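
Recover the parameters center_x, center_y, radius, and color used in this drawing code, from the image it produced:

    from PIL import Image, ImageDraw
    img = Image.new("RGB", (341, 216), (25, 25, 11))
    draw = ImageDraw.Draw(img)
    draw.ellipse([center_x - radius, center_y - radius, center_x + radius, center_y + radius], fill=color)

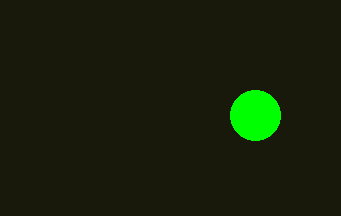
center_x = 255; center_y = 115; radius = 25; color = 'lime'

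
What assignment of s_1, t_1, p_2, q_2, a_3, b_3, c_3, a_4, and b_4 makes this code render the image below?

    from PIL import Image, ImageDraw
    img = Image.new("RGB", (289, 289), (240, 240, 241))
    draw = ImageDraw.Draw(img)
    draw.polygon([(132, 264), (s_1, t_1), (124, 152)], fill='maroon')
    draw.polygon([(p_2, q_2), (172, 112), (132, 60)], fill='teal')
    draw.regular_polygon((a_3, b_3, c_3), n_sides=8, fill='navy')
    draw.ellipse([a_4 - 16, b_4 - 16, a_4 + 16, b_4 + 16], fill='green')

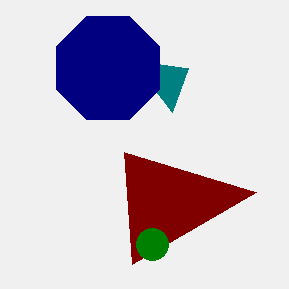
s_1 = 256
t_1 = 192
p_2 = 188
q_2 = 68
a_3 = 108
b_3 = 68
c_3 = 56
a_4 = 152
b_4 = 244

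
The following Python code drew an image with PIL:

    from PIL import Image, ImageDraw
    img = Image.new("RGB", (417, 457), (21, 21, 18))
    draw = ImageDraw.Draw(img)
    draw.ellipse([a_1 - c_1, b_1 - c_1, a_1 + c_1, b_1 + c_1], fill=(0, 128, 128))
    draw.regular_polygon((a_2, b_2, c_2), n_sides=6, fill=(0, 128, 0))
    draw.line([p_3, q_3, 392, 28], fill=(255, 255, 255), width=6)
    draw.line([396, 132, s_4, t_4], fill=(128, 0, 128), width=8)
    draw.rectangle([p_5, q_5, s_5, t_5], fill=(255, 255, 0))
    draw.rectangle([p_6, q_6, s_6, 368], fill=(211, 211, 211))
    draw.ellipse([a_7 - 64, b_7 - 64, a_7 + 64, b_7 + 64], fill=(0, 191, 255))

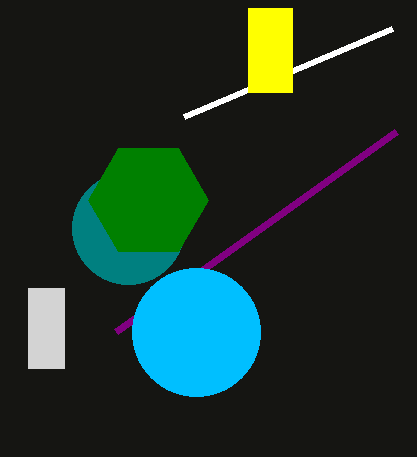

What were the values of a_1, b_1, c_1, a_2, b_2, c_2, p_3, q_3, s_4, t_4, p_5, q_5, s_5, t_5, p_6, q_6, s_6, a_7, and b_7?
a_1 = 128, b_1 = 228, c_1 = 56, a_2 = 148, b_2 = 200, c_2 = 60, p_3 = 184, q_3 = 116, s_4 = 116, t_4 = 332, p_5 = 248, q_5 = 8, s_5 = 292, t_5 = 92, p_6 = 28, q_6 = 288, s_6 = 64, a_7 = 196, b_7 = 332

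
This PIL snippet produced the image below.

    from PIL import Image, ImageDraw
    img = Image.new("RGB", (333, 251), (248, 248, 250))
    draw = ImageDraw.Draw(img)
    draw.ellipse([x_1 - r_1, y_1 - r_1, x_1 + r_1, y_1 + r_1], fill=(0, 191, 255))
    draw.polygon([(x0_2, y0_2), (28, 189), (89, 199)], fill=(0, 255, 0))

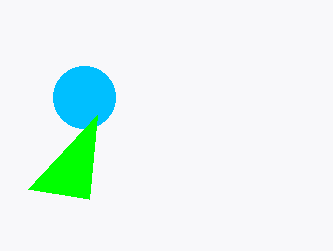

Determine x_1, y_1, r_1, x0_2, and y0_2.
x_1 = 84, y_1 = 97, r_1 = 31, x0_2 = 97, y0_2 = 115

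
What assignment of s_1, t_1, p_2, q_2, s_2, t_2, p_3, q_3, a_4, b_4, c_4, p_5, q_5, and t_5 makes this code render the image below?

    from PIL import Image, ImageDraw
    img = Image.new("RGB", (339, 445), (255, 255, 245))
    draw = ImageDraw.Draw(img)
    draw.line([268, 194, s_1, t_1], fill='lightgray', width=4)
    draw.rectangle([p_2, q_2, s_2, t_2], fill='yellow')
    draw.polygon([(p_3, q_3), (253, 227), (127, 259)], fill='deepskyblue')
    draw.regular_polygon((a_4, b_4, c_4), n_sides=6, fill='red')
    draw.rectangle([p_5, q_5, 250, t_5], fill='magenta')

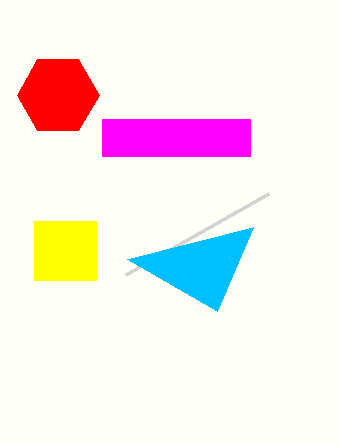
s_1 = 125
t_1 = 275
p_2 = 34
q_2 = 221
s_2 = 96
t_2 = 280
p_3 = 217
q_3 = 311
a_4 = 58
b_4 = 95
c_4 = 41
p_5 = 102
q_5 = 119
t_5 = 156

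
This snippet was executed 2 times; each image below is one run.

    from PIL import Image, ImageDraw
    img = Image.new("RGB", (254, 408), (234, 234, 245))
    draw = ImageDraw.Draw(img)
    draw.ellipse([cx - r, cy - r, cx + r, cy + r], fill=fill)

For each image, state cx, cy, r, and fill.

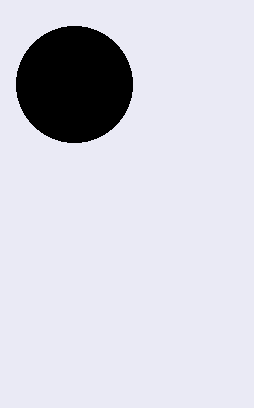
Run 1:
cx = 74, cy = 84, r = 58, fill = 'black'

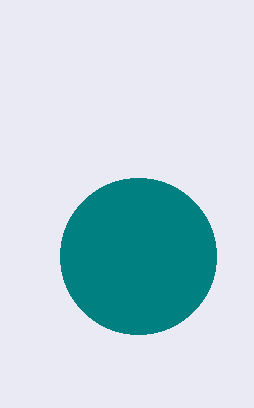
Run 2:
cx = 138
cy = 256
r = 78
fill = 'teal'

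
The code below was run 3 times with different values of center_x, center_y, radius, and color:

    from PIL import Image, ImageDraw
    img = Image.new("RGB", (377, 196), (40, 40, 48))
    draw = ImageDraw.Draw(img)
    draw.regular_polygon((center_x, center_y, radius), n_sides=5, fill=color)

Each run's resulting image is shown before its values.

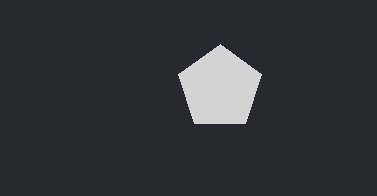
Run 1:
center_x = 220; center_y = 88; radius = 44; color = 'lightgray'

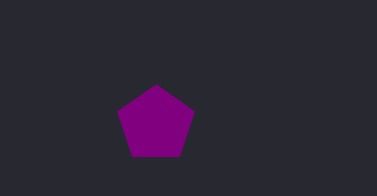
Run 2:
center_x = 156
center_y = 124
radius = 40
color = 'purple'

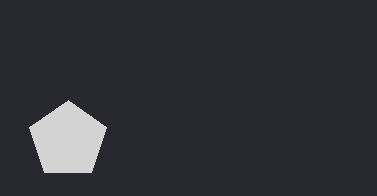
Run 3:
center_x = 68
center_y = 140
radius = 40
color = 'lightgray'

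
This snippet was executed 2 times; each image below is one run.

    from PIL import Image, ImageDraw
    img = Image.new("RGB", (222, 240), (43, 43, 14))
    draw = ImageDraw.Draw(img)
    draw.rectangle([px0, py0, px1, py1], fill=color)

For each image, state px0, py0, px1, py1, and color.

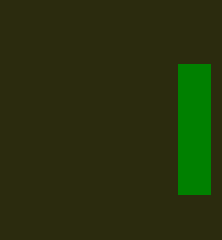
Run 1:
px0 = 178
py0 = 64
px1 = 210
py1 = 194
color = 'green'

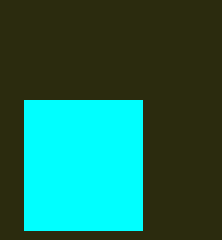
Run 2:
px0 = 24, py0 = 100, px1 = 142, py1 = 230, color = 'cyan'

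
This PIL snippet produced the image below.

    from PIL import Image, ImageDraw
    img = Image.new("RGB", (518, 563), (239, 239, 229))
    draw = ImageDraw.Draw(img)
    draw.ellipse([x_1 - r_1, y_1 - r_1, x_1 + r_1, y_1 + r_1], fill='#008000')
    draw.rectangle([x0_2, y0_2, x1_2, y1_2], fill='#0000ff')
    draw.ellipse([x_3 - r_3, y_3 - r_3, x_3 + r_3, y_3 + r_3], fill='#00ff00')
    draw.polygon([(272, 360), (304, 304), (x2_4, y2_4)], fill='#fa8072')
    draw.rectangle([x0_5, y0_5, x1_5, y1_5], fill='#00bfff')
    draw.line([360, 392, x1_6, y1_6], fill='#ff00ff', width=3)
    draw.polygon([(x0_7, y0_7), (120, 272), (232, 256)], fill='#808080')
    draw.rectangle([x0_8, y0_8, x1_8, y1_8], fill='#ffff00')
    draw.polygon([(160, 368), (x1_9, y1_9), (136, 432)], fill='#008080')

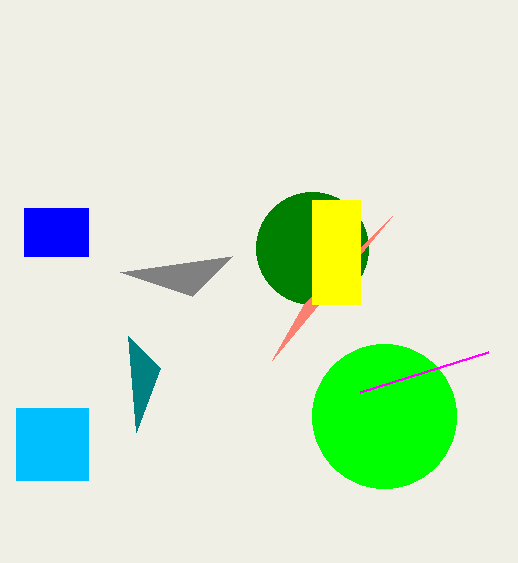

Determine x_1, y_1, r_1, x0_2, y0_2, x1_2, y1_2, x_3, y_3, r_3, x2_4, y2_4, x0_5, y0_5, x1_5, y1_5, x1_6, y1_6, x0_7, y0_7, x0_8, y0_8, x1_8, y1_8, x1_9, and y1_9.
x_1 = 312, y_1 = 248, r_1 = 56, x0_2 = 24, y0_2 = 208, x1_2 = 88, y1_2 = 256, x_3 = 384, y_3 = 416, r_3 = 72, x2_4 = 392, y2_4 = 216, x0_5 = 16, y0_5 = 408, x1_5 = 88, y1_5 = 480, x1_6 = 488, y1_6 = 352, x0_7 = 192, y0_7 = 296, x0_8 = 312, y0_8 = 200, x1_8 = 360, y1_8 = 304, x1_9 = 128, y1_9 = 336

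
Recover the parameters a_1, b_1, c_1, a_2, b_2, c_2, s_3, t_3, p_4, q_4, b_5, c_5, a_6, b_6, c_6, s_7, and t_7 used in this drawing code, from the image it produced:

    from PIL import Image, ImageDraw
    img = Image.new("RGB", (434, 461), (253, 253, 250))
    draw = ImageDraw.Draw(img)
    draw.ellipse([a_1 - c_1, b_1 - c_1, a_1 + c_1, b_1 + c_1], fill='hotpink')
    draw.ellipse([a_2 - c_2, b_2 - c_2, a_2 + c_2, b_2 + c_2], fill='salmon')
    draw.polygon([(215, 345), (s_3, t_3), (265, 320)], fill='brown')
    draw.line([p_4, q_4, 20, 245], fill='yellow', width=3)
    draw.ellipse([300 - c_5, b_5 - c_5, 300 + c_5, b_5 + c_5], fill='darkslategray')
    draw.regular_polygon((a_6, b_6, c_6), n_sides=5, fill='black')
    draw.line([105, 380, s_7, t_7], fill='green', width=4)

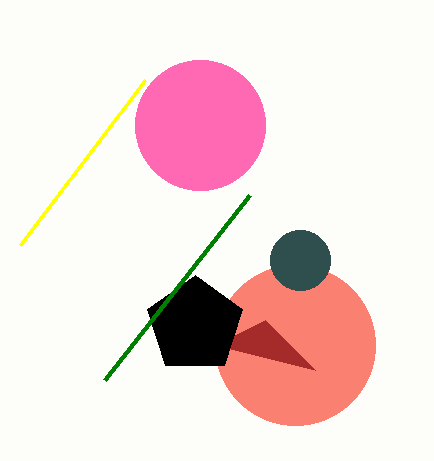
a_1 = 200
b_1 = 125
c_1 = 65
a_2 = 295
b_2 = 345
c_2 = 80
s_3 = 315
t_3 = 370
p_4 = 145
q_4 = 80
b_5 = 260
c_5 = 30
a_6 = 195
b_6 = 325
c_6 = 50
s_7 = 250
t_7 = 195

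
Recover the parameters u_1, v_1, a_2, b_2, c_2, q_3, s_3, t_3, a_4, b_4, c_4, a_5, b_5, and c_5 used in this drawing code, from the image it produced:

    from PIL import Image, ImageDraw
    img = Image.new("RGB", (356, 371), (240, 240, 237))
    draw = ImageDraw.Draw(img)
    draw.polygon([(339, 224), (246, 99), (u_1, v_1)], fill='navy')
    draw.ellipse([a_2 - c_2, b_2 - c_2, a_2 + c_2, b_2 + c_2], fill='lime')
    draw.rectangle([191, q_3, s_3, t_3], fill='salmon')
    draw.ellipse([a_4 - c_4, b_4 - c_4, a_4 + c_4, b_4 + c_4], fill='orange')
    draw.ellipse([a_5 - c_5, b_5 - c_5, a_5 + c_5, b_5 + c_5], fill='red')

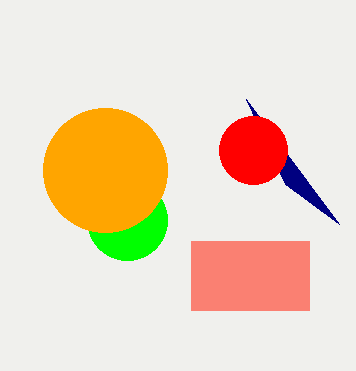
u_1 = 285, v_1 = 184, a_2 = 127, b_2 = 220, c_2 = 40, q_3 = 241, s_3 = 309, t_3 = 310, a_4 = 105, b_4 = 170, c_4 = 62, a_5 = 253, b_5 = 150, c_5 = 34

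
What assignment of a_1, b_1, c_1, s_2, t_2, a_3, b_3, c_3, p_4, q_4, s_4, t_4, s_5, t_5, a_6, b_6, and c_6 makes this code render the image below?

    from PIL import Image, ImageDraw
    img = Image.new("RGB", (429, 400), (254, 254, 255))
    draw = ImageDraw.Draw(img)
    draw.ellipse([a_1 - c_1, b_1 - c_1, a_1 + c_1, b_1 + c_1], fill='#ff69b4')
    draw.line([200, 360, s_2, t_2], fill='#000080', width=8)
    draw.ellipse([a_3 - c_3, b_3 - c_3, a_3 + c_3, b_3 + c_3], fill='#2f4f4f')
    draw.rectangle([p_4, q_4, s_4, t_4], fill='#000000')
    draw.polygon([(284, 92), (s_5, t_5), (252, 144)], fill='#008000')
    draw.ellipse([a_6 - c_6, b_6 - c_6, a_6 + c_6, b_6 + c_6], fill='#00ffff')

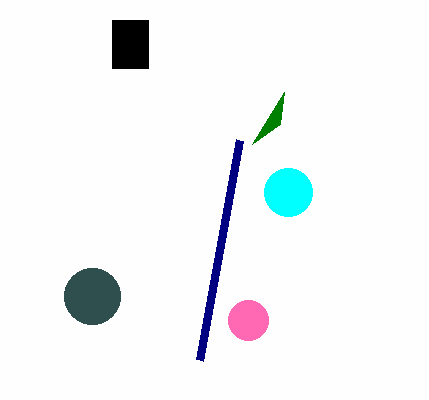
a_1 = 248
b_1 = 320
c_1 = 20
s_2 = 240
t_2 = 140
a_3 = 92
b_3 = 296
c_3 = 28
p_4 = 112
q_4 = 20
s_4 = 148
t_4 = 68
s_5 = 280
t_5 = 124
a_6 = 288
b_6 = 192
c_6 = 24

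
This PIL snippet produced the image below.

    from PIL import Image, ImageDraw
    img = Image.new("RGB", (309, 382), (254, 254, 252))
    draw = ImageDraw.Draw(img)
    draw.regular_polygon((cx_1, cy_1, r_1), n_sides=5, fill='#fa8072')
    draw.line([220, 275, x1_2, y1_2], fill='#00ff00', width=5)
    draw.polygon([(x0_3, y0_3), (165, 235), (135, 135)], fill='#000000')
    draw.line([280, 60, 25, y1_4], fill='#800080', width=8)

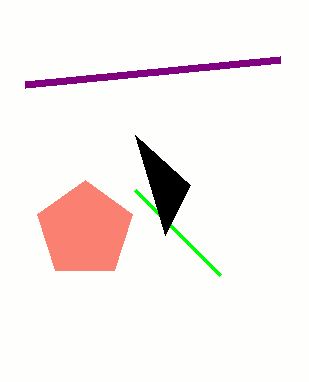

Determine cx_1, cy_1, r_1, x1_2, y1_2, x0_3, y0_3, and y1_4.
cx_1 = 85; cy_1 = 230; r_1 = 50; x1_2 = 135; y1_2 = 190; x0_3 = 190; y0_3 = 185; y1_4 = 85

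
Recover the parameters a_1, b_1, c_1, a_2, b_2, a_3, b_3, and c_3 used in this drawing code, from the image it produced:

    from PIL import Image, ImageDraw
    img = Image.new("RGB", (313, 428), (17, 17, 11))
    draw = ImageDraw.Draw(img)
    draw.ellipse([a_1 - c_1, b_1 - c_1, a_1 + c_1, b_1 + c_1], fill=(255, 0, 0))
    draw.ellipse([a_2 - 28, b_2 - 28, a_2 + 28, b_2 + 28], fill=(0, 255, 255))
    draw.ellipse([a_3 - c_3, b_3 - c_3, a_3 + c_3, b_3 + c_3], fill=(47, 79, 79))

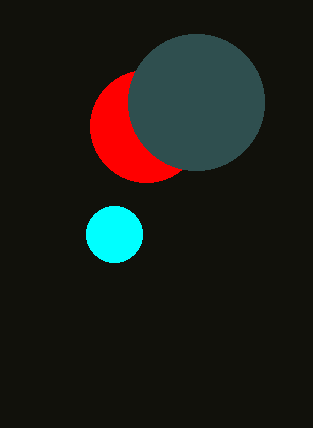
a_1 = 146, b_1 = 126, c_1 = 56, a_2 = 114, b_2 = 234, a_3 = 196, b_3 = 102, c_3 = 68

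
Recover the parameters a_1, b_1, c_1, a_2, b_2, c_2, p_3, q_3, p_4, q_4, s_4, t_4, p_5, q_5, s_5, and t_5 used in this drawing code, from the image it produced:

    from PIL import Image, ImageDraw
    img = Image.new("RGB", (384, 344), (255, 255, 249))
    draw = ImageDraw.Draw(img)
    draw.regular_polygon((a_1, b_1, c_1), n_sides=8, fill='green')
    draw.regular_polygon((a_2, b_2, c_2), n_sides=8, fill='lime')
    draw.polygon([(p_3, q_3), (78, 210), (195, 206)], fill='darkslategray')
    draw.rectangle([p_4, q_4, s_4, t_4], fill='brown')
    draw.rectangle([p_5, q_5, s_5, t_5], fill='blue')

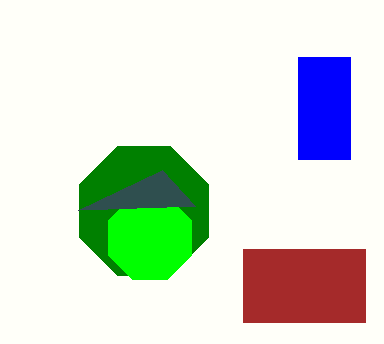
a_1 = 144
b_1 = 211
c_1 = 70
a_2 = 150
b_2 = 238
c_2 = 45
p_3 = 162
q_3 = 170
p_4 = 243
q_4 = 249
s_4 = 365
t_4 = 322
p_5 = 298
q_5 = 57
s_5 = 350
t_5 = 159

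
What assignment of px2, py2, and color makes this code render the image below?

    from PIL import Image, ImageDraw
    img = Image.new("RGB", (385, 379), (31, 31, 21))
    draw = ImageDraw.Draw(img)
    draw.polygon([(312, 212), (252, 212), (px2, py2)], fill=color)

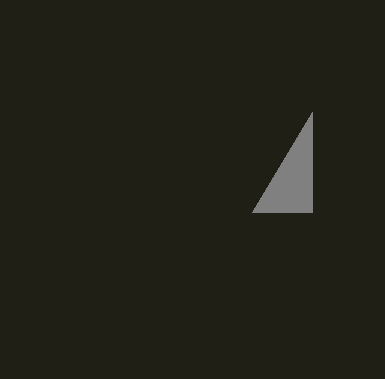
px2 = 312, py2 = 112, color = 'gray'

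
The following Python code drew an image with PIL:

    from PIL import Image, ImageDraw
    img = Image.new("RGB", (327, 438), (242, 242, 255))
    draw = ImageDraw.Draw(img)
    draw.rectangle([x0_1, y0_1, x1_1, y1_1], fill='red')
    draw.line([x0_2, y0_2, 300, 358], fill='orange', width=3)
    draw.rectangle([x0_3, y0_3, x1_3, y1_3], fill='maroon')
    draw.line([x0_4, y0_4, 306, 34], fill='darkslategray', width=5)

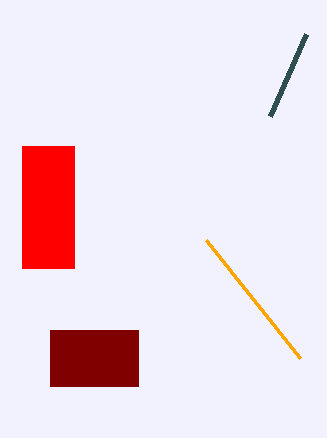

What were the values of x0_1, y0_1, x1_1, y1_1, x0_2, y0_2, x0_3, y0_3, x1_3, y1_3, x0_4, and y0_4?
x0_1 = 22, y0_1 = 146, x1_1 = 74, y1_1 = 268, x0_2 = 206, y0_2 = 240, x0_3 = 50, y0_3 = 330, x1_3 = 138, y1_3 = 386, x0_4 = 270, y0_4 = 116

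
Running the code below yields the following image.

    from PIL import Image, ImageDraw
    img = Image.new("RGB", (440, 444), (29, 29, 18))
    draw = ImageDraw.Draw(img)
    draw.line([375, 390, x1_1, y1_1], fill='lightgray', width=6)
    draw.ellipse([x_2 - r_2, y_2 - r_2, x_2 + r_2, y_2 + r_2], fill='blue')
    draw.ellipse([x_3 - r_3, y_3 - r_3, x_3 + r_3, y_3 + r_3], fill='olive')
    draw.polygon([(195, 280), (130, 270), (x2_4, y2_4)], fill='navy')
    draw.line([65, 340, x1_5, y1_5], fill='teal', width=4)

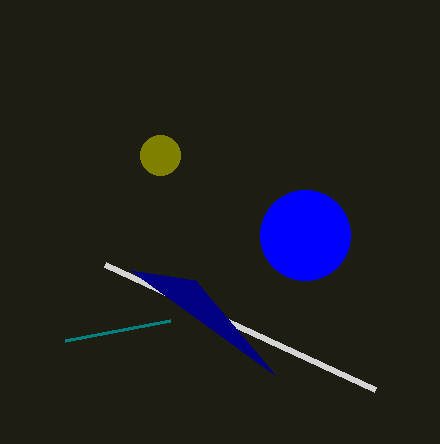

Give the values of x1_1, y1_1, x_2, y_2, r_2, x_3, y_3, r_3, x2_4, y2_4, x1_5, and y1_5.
x1_1 = 105; y1_1 = 265; x_2 = 305; y_2 = 235; r_2 = 45; x_3 = 160; y_3 = 155; r_3 = 20; x2_4 = 275; y2_4 = 375; x1_5 = 170; y1_5 = 320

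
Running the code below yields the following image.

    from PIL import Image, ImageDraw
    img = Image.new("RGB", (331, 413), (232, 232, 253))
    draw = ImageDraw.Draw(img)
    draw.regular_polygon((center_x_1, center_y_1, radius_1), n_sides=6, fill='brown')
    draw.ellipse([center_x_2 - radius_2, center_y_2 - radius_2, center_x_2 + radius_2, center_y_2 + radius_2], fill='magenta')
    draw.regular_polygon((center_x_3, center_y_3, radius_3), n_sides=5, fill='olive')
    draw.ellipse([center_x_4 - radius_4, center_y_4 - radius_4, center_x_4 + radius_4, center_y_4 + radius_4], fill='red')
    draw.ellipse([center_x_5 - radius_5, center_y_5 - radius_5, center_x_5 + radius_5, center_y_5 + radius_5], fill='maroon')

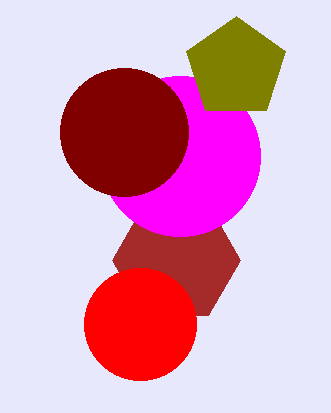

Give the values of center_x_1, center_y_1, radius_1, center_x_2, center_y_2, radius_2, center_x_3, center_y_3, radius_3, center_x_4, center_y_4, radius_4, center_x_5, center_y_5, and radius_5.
center_x_1 = 176; center_y_1 = 260; radius_1 = 64; center_x_2 = 180; center_y_2 = 156; radius_2 = 80; center_x_3 = 236; center_y_3 = 68; radius_3 = 52; center_x_4 = 140; center_y_4 = 324; radius_4 = 56; center_x_5 = 124; center_y_5 = 132; radius_5 = 64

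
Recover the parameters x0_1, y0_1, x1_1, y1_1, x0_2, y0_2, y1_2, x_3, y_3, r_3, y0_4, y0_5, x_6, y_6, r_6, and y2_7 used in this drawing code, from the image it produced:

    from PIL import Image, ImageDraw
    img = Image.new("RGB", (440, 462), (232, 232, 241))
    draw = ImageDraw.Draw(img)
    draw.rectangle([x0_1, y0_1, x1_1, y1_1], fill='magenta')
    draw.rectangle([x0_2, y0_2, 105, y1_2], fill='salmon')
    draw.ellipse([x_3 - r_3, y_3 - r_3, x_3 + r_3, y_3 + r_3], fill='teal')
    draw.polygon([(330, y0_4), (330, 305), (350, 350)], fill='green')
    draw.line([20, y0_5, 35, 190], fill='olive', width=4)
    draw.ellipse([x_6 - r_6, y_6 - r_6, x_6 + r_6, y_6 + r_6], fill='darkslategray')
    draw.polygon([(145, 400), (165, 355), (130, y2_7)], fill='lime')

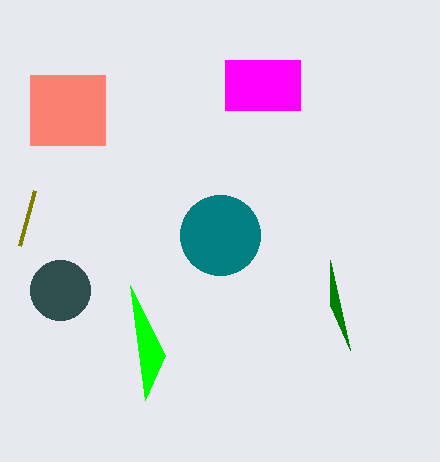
x0_1 = 225
y0_1 = 60
x1_1 = 300
y1_1 = 110
x0_2 = 30
y0_2 = 75
y1_2 = 145
x_3 = 220
y_3 = 235
r_3 = 40
y0_4 = 260
y0_5 = 245
x_6 = 60
y_6 = 290
r_6 = 30
y2_7 = 285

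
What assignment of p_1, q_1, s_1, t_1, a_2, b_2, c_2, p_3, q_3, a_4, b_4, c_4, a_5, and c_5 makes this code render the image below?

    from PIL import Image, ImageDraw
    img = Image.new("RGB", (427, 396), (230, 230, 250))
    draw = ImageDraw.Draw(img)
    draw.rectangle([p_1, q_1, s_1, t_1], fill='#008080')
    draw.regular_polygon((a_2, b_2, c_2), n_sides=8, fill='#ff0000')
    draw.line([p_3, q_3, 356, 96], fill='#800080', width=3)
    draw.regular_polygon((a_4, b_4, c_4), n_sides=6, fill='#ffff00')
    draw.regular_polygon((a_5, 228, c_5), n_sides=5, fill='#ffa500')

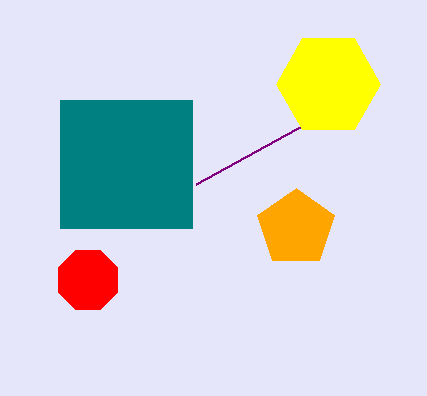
p_1 = 60, q_1 = 100, s_1 = 192, t_1 = 228, a_2 = 88, b_2 = 280, c_2 = 32, p_3 = 196, q_3 = 184, a_4 = 328, b_4 = 84, c_4 = 52, a_5 = 296, c_5 = 40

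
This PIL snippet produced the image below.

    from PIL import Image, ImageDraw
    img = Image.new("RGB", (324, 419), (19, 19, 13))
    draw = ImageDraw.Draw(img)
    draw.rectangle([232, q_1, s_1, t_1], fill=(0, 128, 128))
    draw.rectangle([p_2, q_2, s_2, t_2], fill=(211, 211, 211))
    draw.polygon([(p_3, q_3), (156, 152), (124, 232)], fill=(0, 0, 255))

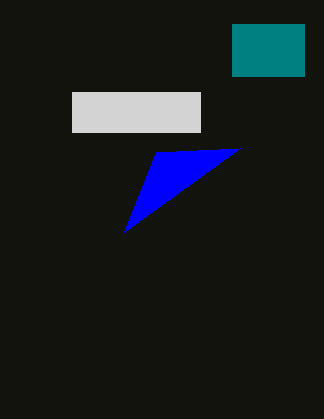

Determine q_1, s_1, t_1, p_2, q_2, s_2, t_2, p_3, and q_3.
q_1 = 24, s_1 = 304, t_1 = 76, p_2 = 72, q_2 = 92, s_2 = 200, t_2 = 132, p_3 = 240, q_3 = 148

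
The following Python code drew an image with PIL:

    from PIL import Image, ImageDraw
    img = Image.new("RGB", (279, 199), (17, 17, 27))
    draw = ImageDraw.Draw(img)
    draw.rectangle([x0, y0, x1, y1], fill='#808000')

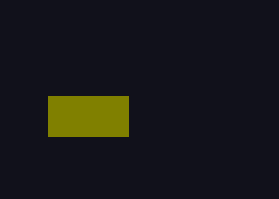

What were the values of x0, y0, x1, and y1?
x0 = 48
y0 = 96
x1 = 128
y1 = 136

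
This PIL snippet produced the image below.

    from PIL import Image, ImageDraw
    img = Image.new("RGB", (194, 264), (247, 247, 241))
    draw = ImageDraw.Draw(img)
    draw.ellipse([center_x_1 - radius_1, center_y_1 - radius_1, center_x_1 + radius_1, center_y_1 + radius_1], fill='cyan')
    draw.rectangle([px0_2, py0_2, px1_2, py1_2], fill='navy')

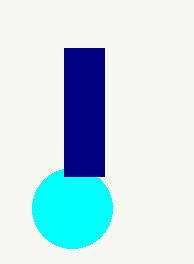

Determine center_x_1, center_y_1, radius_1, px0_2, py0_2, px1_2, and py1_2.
center_x_1 = 72; center_y_1 = 208; radius_1 = 40; px0_2 = 64; py0_2 = 48; px1_2 = 104; py1_2 = 176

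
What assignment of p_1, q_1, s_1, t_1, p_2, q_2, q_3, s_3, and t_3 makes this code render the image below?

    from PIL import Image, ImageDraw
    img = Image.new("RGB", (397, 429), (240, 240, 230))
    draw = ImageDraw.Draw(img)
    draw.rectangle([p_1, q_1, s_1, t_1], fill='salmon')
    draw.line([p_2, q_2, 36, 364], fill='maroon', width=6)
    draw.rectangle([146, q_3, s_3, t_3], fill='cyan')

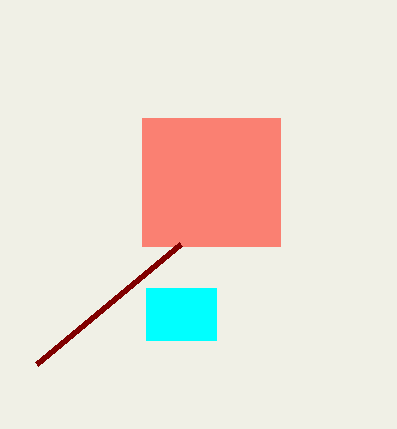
p_1 = 142; q_1 = 118; s_1 = 280; t_1 = 246; p_2 = 180; q_2 = 244; q_3 = 288; s_3 = 216; t_3 = 340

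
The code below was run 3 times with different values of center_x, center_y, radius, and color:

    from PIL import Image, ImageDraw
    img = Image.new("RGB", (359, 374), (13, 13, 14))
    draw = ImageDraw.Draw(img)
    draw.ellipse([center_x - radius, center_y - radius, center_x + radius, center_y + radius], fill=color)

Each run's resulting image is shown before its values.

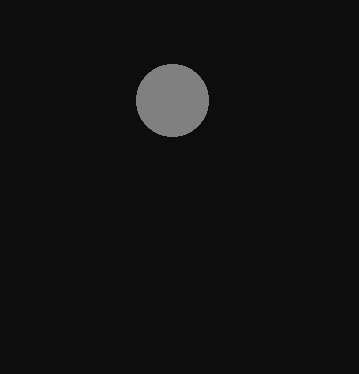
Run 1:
center_x = 172
center_y = 100
radius = 36
color = 'gray'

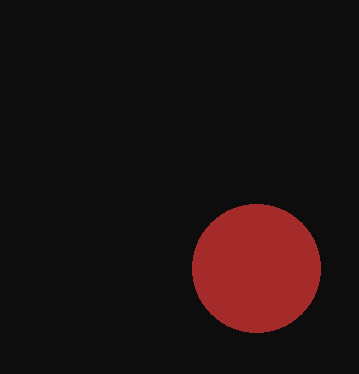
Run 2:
center_x = 256
center_y = 268
radius = 64
color = 'brown'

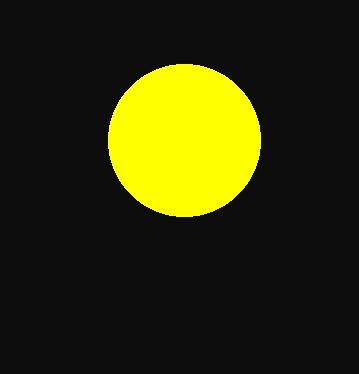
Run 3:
center_x = 184; center_y = 140; radius = 76; color = 'yellow'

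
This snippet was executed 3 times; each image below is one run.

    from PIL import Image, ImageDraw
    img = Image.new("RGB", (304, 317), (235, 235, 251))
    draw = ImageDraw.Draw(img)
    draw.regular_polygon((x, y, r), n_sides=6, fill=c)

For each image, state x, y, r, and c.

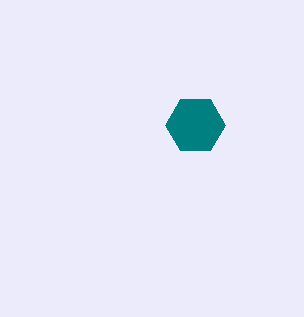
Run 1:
x = 195; y = 125; r = 30; c = 'teal'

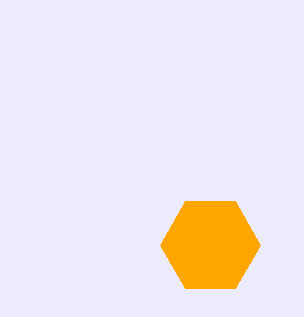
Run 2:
x = 210
y = 245
r = 50
c = 'orange'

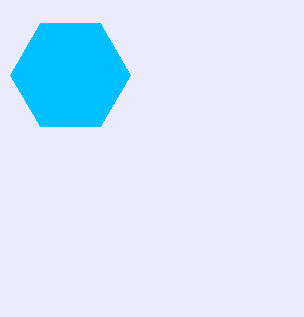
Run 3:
x = 70; y = 75; r = 60; c = 'deepskyblue'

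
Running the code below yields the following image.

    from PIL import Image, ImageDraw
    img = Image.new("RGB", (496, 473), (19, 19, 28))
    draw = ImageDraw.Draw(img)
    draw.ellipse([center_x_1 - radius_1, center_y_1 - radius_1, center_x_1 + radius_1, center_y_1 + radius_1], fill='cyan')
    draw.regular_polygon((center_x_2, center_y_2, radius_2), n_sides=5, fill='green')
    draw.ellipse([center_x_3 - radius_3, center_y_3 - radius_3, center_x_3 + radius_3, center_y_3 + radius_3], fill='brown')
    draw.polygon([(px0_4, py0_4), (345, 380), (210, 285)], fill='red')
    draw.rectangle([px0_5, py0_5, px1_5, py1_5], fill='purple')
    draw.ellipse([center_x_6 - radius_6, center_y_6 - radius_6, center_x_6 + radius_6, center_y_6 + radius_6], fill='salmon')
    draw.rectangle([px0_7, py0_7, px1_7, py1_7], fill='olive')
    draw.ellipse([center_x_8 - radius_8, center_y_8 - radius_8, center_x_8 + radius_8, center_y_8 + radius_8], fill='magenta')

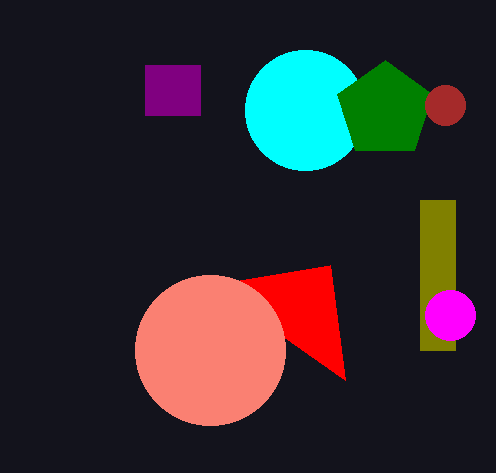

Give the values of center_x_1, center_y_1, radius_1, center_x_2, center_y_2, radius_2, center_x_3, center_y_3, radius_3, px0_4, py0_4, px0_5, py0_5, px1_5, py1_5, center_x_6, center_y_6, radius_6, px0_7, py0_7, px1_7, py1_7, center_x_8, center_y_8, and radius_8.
center_x_1 = 305
center_y_1 = 110
radius_1 = 60
center_x_2 = 385
center_y_2 = 110
radius_2 = 50
center_x_3 = 445
center_y_3 = 105
radius_3 = 20
px0_4 = 330
py0_4 = 265
px0_5 = 145
py0_5 = 65
px1_5 = 200
py1_5 = 115
center_x_6 = 210
center_y_6 = 350
radius_6 = 75
px0_7 = 420
py0_7 = 200
px1_7 = 455
py1_7 = 350
center_x_8 = 450
center_y_8 = 315
radius_8 = 25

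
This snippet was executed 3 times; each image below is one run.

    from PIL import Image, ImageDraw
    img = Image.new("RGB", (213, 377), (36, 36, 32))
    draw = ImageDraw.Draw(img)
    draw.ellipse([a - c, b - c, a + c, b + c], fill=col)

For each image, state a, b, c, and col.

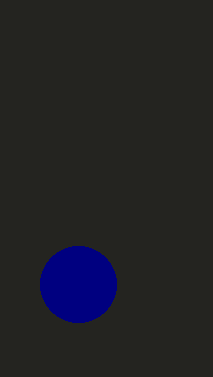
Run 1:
a = 78, b = 284, c = 38, col = 'navy'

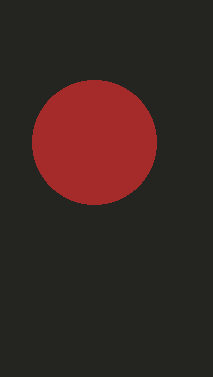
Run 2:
a = 94; b = 142; c = 62; col = 'brown'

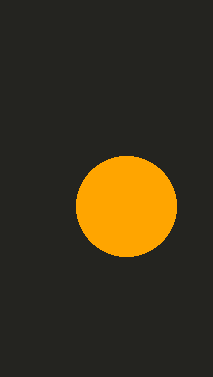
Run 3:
a = 126
b = 206
c = 50
col = 'orange'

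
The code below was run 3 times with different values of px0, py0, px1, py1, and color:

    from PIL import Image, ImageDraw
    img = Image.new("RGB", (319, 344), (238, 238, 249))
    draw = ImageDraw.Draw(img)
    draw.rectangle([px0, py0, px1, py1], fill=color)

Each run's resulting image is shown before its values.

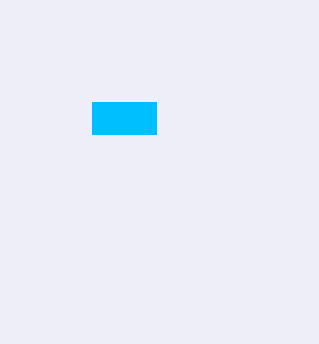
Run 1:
px0 = 92
py0 = 102
px1 = 156
py1 = 134
color = 'deepskyblue'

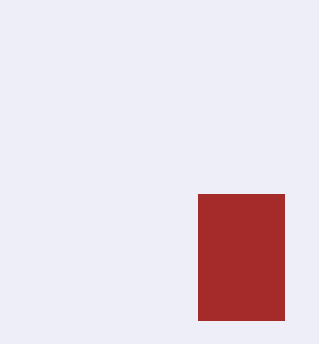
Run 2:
px0 = 198
py0 = 194
px1 = 284
py1 = 320
color = 'brown'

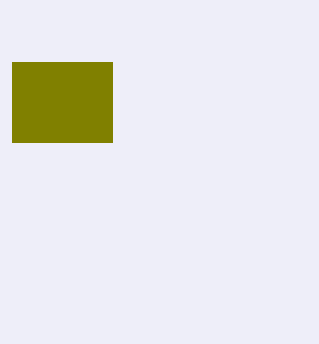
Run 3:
px0 = 12; py0 = 62; px1 = 112; py1 = 142; color = 'olive'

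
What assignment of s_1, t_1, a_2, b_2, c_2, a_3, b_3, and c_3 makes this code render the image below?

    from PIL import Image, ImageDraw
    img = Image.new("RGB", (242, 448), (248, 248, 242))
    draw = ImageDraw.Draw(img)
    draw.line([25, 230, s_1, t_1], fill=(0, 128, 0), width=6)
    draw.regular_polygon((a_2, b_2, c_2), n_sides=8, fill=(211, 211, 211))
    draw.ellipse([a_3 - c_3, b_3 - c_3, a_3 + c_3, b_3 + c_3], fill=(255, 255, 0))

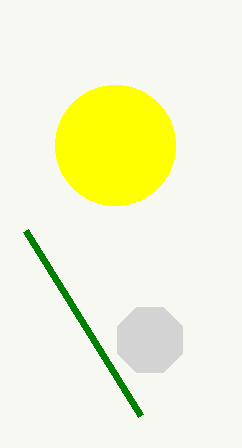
s_1 = 140; t_1 = 415; a_2 = 150; b_2 = 340; c_2 = 35; a_3 = 115; b_3 = 145; c_3 = 60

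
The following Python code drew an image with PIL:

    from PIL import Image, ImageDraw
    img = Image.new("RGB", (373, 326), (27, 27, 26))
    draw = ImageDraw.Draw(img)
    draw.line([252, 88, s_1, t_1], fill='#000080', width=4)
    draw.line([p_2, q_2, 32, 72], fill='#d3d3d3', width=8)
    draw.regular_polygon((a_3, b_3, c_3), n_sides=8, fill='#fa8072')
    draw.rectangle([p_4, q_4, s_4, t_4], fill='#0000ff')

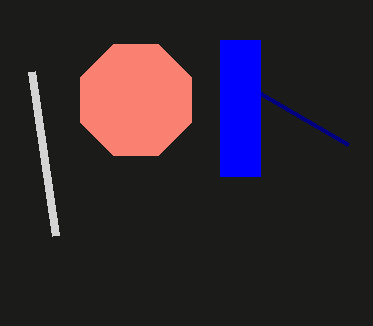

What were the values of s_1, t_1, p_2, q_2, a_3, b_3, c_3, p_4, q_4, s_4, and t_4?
s_1 = 348; t_1 = 144; p_2 = 56; q_2 = 236; a_3 = 136; b_3 = 100; c_3 = 60; p_4 = 220; q_4 = 40; s_4 = 260; t_4 = 176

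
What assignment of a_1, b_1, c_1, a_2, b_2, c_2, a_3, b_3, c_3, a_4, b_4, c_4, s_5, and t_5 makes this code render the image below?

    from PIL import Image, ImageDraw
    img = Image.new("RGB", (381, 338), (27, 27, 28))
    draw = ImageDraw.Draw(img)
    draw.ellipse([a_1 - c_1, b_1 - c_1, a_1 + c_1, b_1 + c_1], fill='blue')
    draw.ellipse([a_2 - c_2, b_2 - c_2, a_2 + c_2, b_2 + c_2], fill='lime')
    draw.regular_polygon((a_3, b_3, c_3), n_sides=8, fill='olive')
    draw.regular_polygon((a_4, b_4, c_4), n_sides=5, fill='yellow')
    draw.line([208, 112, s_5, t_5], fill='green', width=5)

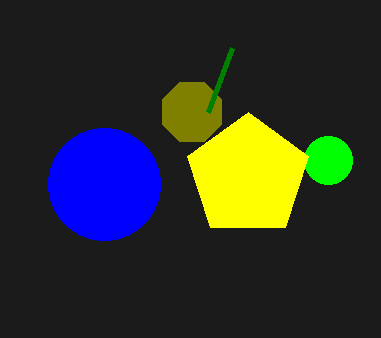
a_1 = 104; b_1 = 184; c_1 = 56; a_2 = 328; b_2 = 160; c_2 = 24; a_3 = 192; b_3 = 112; c_3 = 32; a_4 = 248; b_4 = 176; c_4 = 64; s_5 = 232; t_5 = 48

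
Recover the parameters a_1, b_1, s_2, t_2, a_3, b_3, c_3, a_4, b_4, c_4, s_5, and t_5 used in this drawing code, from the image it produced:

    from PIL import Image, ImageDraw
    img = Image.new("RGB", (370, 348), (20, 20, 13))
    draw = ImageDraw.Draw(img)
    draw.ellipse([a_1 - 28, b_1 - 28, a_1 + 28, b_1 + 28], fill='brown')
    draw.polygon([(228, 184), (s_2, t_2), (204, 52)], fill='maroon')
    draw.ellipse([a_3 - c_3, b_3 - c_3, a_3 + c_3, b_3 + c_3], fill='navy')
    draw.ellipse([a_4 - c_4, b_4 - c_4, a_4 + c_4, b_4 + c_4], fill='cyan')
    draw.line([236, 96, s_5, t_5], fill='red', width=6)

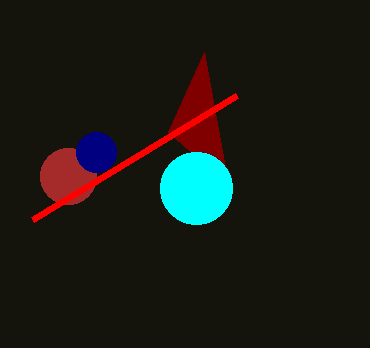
a_1 = 68, b_1 = 176, s_2 = 168, t_2 = 132, a_3 = 96, b_3 = 152, c_3 = 20, a_4 = 196, b_4 = 188, c_4 = 36, s_5 = 32, t_5 = 220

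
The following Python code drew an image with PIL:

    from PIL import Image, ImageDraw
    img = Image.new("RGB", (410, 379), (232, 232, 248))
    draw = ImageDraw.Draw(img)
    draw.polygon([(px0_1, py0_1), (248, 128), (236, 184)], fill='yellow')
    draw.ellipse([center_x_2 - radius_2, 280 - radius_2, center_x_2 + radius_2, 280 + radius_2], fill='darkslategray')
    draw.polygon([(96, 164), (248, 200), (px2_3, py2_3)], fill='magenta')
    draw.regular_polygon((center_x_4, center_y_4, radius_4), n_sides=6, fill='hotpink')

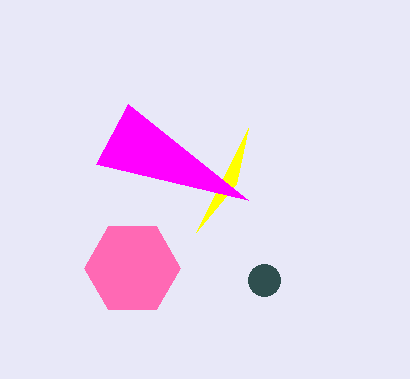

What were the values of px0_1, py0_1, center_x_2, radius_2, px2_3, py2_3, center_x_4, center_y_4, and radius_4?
px0_1 = 196
py0_1 = 232
center_x_2 = 264
radius_2 = 16
px2_3 = 128
py2_3 = 104
center_x_4 = 132
center_y_4 = 268
radius_4 = 48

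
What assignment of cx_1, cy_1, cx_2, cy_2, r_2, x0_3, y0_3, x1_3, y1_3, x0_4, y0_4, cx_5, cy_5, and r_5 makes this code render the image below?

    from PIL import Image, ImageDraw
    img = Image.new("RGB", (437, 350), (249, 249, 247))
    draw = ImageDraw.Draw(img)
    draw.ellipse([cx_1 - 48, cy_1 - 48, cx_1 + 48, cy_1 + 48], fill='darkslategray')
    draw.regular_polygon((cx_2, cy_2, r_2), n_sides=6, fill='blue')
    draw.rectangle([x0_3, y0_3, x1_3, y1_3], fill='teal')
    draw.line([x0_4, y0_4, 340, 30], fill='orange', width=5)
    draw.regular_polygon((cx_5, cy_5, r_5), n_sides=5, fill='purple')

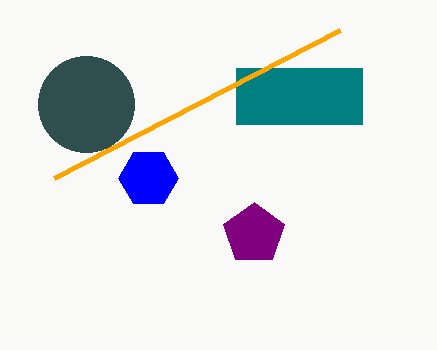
cx_1 = 86; cy_1 = 104; cx_2 = 148; cy_2 = 178; r_2 = 30; x0_3 = 236; y0_3 = 68; x1_3 = 362; y1_3 = 124; x0_4 = 54; y0_4 = 178; cx_5 = 254; cy_5 = 234; r_5 = 32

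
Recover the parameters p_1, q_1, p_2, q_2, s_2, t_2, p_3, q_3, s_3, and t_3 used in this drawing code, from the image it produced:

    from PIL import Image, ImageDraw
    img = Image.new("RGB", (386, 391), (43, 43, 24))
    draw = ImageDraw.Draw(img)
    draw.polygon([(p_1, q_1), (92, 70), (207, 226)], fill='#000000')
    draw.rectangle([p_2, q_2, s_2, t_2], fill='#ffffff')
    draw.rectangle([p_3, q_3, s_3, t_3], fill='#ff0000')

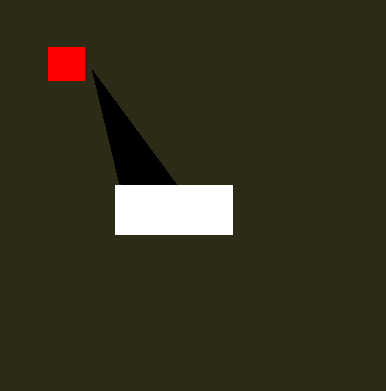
p_1 = 119
q_1 = 183
p_2 = 115
q_2 = 185
s_2 = 232
t_2 = 234
p_3 = 48
q_3 = 47
s_3 = 84
t_3 = 80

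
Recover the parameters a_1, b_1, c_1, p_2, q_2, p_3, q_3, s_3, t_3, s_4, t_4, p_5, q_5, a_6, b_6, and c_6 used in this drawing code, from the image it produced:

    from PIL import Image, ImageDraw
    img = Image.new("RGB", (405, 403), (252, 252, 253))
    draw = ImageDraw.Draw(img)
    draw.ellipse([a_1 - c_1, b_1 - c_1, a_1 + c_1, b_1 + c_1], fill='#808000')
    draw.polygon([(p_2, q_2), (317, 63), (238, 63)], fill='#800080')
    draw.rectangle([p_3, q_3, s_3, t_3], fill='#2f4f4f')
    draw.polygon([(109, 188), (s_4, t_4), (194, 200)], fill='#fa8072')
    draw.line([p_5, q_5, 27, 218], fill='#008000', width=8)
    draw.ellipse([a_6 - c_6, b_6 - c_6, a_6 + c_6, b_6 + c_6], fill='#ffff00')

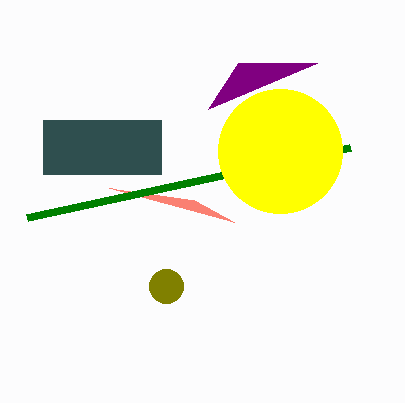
a_1 = 166, b_1 = 286, c_1 = 17, p_2 = 208, q_2 = 109, p_3 = 43, q_3 = 120, s_3 = 161, t_3 = 174, s_4 = 234, t_4 = 222, p_5 = 350, q_5 = 148, a_6 = 280, b_6 = 151, c_6 = 62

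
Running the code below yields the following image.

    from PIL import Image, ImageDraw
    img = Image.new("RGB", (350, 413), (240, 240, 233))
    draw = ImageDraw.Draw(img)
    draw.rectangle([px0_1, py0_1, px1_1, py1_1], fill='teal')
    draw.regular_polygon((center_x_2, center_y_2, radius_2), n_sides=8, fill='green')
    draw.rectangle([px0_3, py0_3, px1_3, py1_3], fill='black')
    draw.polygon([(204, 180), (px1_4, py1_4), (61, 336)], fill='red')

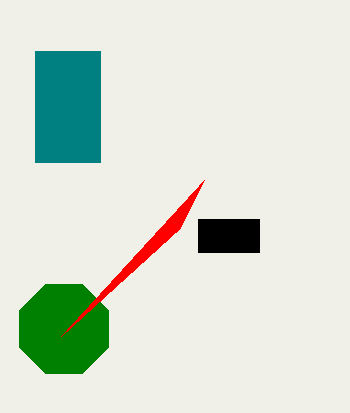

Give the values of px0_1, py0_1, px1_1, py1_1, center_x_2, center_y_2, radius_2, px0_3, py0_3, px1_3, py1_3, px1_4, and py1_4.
px0_1 = 35
py0_1 = 51
px1_1 = 100
py1_1 = 162
center_x_2 = 64
center_y_2 = 329
radius_2 = 48
px0_3 = 198
py0_3 = 219
px1_3 = 259
py1_3 = 252
px1_4 = 180
py1_4 = 228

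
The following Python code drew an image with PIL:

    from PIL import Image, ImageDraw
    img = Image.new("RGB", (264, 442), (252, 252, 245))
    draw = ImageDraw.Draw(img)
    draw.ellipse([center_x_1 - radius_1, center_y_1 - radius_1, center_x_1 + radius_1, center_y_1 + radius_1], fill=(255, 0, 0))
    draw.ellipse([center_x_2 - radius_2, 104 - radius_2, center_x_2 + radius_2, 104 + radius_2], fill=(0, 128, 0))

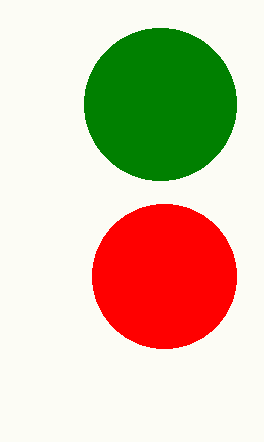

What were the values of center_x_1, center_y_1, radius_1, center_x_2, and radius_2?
center_x_1 = 164
center_y_1 = 276
radius_1 = 72
center_x_2 = 160
radius_2 = 76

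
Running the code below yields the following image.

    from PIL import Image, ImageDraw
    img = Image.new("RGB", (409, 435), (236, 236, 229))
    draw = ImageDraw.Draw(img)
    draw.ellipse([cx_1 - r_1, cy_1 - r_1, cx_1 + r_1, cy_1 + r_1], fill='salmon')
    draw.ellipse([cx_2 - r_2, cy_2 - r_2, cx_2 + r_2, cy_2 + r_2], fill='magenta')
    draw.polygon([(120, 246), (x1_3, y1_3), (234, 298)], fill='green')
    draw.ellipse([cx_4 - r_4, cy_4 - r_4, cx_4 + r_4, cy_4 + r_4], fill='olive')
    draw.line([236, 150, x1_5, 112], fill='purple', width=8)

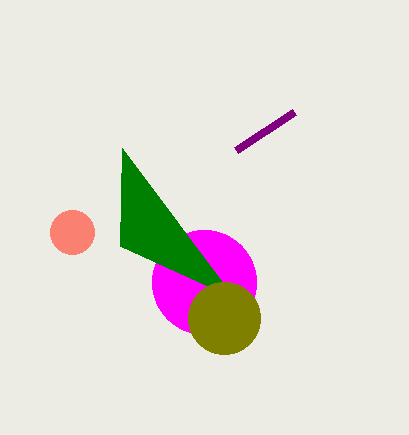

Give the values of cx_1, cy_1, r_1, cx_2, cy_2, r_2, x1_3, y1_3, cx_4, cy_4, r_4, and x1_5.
cx_1 = 72; cy_1 = 232; r_1 = 22; cx_2 = 204; cy_2 = 282; r_2 = 52; x1_3 = 122; y1_3 = 148; cx_4 = 224; cy_4 = 318; r_4 = 36; x1_5 = 294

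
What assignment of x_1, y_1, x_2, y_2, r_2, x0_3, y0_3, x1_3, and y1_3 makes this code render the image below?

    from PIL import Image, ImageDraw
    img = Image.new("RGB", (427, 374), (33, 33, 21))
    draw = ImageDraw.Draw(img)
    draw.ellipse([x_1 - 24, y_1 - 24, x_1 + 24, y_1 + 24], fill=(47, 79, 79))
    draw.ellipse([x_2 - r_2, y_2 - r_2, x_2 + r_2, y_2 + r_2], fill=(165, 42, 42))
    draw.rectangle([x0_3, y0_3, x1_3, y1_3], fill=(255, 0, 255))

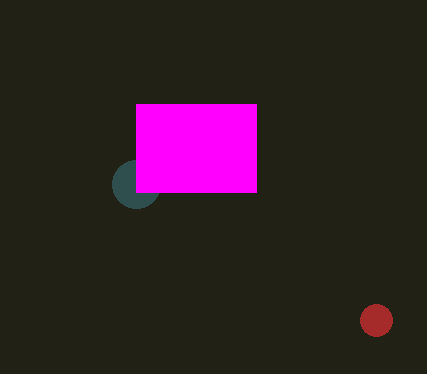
x_1 = 136, y_1 = 184, x_2 = 376, y_2 = 320, r_2 = 16, x0_3 = 136, y0_3 = 104, x1_3 = 256, y1_3 = 192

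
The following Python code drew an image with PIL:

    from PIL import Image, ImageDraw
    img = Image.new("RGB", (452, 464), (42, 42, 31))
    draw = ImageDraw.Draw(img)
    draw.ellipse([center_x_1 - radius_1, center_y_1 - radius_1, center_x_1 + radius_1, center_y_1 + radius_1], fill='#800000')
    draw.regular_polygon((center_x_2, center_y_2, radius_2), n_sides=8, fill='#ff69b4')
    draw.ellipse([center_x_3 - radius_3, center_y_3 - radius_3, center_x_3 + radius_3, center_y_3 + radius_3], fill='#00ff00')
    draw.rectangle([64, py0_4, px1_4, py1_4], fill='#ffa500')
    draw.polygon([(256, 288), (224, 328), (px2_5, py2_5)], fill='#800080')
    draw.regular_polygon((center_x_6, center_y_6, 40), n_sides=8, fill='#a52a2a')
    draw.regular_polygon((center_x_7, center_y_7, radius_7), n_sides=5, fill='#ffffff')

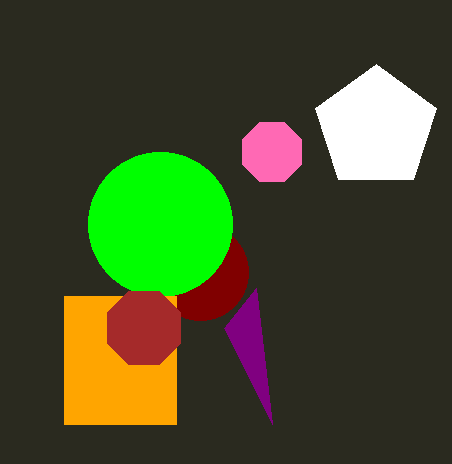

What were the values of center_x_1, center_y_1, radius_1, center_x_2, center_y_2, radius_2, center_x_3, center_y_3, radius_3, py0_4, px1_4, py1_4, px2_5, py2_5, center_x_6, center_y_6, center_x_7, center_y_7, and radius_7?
center_x_1 = 200, center_y_1 = 272, radius_1 = 48, center_x_2 = 272, center_y_2 = 152, radius_2 = 32, center_x_3 = 160, center_y_3 = 224, radius_3 = 72, py0_4 = 296, px1_4 = 176, py1_4 = 424, px2_5 = 272, py2_5 = 424, center_x_6 = 144, center_y_6 = 328, center_x_7 = 376, center_y_7 = 128, radius_7 = 64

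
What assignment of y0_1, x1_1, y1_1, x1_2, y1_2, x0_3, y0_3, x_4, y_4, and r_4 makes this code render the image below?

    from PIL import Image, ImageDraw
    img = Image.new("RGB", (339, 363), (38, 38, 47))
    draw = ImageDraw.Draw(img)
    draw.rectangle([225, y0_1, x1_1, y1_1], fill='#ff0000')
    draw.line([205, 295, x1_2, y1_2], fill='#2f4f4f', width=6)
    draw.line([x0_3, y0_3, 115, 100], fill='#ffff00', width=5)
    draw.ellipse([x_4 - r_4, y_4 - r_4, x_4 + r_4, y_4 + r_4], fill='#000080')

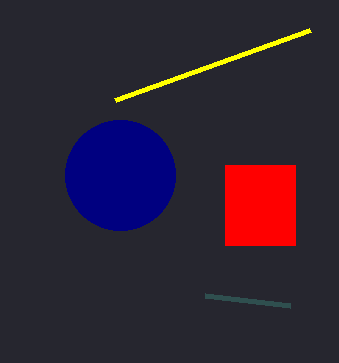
y0_1 = 165; x1_1 = 295; y1_1 = 245; x1_2 = 290; y1_2 = 305; x0_3 = 310; y0_3 = 30; x_4 = 120; y_4 = 175; r_4 = 55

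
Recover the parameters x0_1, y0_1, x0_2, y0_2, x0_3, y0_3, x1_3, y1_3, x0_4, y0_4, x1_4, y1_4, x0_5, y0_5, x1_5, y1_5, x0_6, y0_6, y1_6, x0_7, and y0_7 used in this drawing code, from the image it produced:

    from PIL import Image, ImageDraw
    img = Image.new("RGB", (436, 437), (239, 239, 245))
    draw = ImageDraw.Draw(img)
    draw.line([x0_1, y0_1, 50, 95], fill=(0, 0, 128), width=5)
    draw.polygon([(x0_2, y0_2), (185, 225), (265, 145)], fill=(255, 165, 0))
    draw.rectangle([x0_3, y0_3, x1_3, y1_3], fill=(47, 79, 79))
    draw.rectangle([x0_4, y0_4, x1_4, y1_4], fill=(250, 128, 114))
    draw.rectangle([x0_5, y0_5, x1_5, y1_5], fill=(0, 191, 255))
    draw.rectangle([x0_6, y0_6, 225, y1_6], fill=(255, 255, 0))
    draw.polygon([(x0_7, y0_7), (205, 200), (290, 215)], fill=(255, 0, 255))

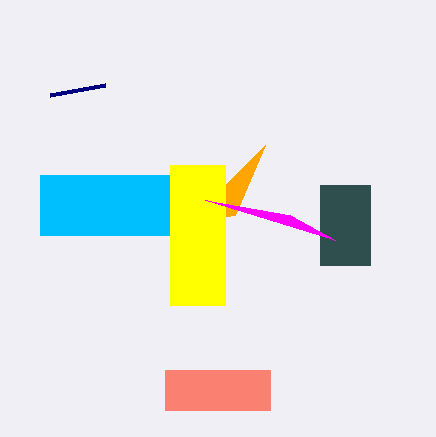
x0_1 = 105, y0_1 = 85, x0_2 = 235, y0_2 = 215, x0_3 = 320, y0_3 = 185, x1_3 = 370, y1_3 = 265, x0_4 = 165, y0_4 = 370, x1_4 = 270, y1_4 = 410, x0_5 = 40, y0_5 = 175, x1_5 = 170, y1_5 = 235, x0_6 = 170, y0_6 = 165, y1_6 = 305, x0_7 = 335, y0_7 = 240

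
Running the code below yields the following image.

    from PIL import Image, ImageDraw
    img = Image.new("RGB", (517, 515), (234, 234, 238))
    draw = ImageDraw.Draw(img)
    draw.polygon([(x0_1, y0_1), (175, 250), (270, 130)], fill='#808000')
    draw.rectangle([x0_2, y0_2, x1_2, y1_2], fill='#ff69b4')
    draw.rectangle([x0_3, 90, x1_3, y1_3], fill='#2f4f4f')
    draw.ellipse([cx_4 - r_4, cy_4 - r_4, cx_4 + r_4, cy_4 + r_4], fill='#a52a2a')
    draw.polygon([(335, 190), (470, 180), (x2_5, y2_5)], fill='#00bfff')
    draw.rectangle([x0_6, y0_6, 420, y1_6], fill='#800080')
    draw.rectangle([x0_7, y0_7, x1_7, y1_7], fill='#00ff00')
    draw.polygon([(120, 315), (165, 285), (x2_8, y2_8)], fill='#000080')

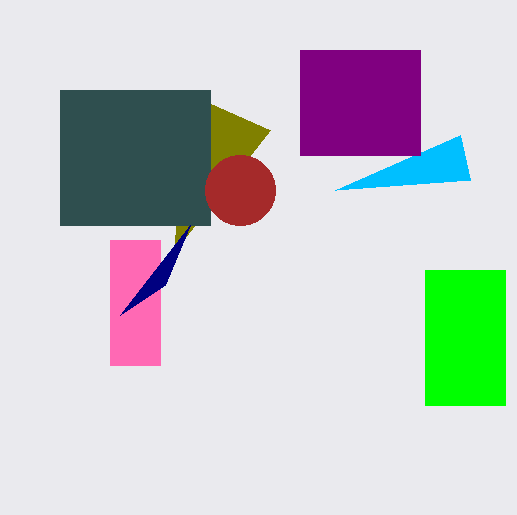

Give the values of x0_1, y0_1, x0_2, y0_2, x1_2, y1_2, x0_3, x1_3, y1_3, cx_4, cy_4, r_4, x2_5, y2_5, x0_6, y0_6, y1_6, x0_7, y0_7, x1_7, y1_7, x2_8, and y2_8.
x0_1 = 180, y0_1 = 90, x0_2 = 110, y0_2 = 240, x1_2 = 160, y1_2 = 365, x0_3 = 60, x1_3 = 210, y1_3 = 225, cx_4 = 240, cy_4 = 190, r_4 = 35, x2_5 = 460, y2_5 = 135, x0_6 = 300, y0_6 = 50, y1_6 = 155, x0_7 = 425, y0_7 = 270, x1_7 = 505, y1_7 = 405, x2_8 = 190, y2_8 = 225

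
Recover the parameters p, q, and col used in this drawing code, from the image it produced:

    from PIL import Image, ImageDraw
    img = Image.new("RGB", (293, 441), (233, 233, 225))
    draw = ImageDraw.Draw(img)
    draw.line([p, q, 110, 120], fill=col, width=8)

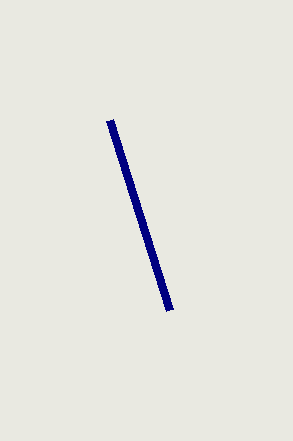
p = 170, q = 310, col = 'navy'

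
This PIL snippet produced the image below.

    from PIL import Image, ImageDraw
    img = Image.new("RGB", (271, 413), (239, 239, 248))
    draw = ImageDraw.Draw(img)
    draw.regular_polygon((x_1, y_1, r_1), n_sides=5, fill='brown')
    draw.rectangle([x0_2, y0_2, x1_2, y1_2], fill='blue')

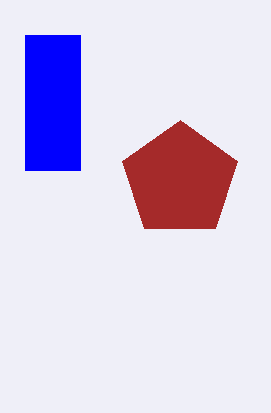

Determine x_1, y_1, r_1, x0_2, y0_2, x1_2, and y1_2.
x_1 = 180, y_1 = 180, r_1 = 60, x0_2 = 25, y0_2 = 35, x1_2 = 80, y1_2 = 170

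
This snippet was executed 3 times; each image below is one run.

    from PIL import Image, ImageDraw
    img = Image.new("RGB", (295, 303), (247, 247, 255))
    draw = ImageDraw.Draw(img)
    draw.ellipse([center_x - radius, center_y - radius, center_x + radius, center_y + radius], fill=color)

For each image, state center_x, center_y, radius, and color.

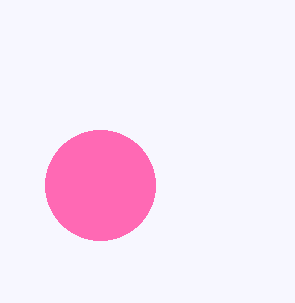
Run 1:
center_x = 100, center_y = 185, radius = 55, color = 'hotpink'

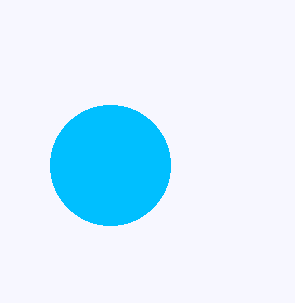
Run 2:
center_x = 110, center_y = 165, radius = 60, color = 'deepskyblue'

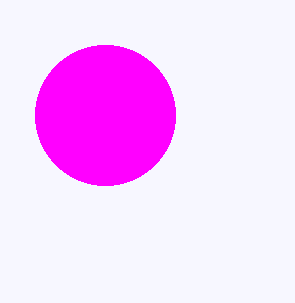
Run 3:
center_x = 105, center_y = 115, radius = 70, color = 'magenta'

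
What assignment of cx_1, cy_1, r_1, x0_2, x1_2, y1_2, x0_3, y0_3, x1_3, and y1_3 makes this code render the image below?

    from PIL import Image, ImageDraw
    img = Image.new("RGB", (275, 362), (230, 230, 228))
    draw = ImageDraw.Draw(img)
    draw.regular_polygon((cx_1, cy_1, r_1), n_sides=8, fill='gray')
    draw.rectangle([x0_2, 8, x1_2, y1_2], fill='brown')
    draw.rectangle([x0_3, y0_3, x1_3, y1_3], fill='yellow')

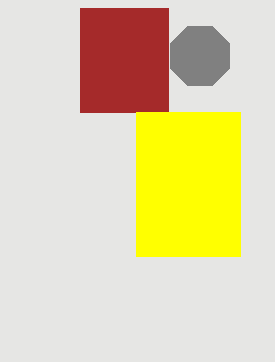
cx_1 = 200
cy_1 = 56
r_1 = 32
x0_2 = 80
x1_2 = 168
y1_2 = 112
x0_3 = 136
y0_3 = 112
x1_3 = 240
y1_3 = 256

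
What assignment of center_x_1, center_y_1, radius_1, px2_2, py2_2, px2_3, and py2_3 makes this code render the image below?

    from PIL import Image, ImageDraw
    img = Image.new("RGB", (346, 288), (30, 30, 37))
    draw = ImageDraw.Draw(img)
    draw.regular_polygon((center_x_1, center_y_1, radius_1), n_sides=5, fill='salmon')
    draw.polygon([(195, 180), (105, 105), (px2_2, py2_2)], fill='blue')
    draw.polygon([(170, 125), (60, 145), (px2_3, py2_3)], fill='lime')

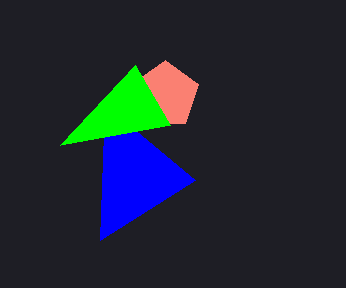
center_x_1 = 165
center_y_1 = 95
radius_1 = 35
px2_2 = 100
py2_2 = 240
px2_3 = 135
py2_3 = 65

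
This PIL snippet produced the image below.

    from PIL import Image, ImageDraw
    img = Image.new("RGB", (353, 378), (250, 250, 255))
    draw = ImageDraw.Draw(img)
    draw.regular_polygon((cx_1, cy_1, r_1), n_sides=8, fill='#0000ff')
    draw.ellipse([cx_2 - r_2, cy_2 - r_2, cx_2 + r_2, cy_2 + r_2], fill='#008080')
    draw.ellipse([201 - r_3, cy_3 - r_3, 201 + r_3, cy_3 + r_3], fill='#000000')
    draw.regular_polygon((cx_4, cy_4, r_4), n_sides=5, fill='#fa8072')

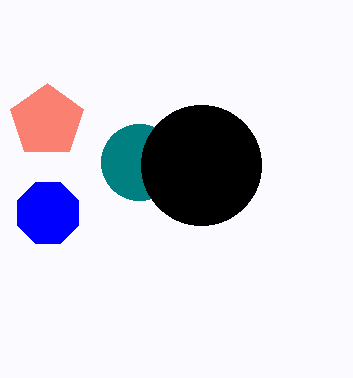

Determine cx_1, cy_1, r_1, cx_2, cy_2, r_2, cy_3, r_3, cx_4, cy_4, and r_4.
cx_1 = 48, cy_1 = 213, r_1 = 33, cx_2 = 139, cy_2 = 162, r_2 = 38, cy_3 = 165, r_3 = 60, cx_4 = 47, cy_4 = 121, r_4 = 38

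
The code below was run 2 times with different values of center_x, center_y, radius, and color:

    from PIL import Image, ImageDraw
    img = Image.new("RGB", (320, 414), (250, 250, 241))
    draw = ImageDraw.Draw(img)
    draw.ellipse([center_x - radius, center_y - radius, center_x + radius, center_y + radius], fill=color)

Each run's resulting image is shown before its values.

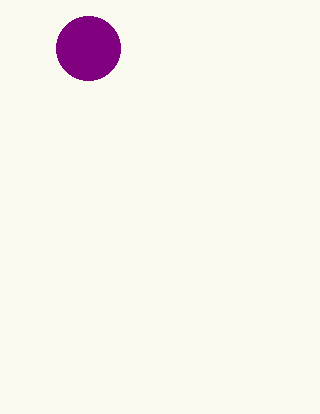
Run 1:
center_x = 88
center_y = 48
radius = 32
color = 'purple'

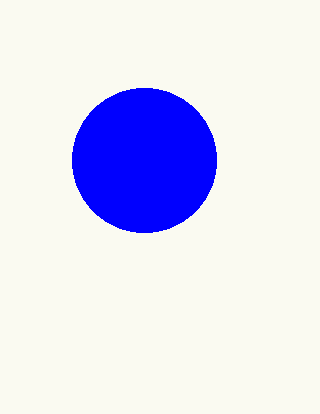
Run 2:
center_x = 144; center_y = 160; radius = 72; color = 'blue'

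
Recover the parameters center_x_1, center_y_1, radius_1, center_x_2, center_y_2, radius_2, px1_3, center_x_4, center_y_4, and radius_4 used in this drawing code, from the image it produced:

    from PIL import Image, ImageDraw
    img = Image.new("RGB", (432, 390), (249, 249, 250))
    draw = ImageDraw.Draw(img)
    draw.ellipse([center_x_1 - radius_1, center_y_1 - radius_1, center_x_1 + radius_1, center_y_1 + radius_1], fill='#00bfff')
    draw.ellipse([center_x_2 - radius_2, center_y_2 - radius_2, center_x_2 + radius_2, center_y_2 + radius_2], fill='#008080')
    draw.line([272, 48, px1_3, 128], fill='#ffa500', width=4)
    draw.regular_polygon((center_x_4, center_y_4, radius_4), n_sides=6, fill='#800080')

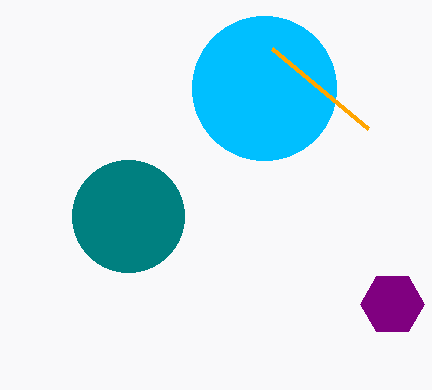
center_x_1 = 264
center_y_1 = 88
radius_1 = 72
center_x_2 = 128
center_y_2 = 216
radius_2 = 56
px1_3 = 368
center_x_4 = 392
center_y_4 = 304
radius_4 = 32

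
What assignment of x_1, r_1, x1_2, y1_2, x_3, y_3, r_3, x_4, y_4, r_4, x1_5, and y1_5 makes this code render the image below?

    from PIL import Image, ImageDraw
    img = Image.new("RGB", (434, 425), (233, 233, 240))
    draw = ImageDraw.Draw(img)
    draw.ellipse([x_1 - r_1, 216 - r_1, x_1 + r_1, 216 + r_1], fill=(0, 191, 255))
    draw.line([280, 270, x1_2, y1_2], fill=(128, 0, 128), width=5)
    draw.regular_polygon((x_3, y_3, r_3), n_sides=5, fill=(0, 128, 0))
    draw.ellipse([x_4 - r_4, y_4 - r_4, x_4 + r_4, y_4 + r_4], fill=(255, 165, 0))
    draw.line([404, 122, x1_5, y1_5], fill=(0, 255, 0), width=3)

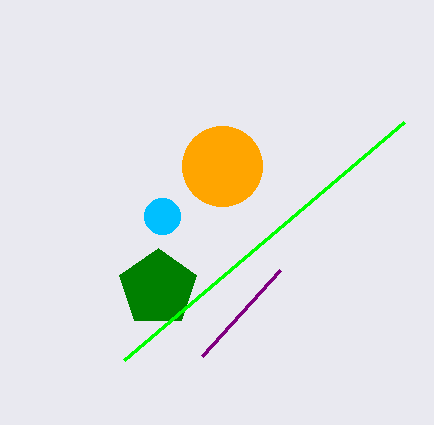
x_1 = 162
r_1 = 18
x1_2 = 202
y1_2 = 356
x_3 = 158
y_3 = 288
r_3 = 40
x_4 = 222
y_4 = 166
r_4 = 40
x1_5 = 124
y1_5 = 360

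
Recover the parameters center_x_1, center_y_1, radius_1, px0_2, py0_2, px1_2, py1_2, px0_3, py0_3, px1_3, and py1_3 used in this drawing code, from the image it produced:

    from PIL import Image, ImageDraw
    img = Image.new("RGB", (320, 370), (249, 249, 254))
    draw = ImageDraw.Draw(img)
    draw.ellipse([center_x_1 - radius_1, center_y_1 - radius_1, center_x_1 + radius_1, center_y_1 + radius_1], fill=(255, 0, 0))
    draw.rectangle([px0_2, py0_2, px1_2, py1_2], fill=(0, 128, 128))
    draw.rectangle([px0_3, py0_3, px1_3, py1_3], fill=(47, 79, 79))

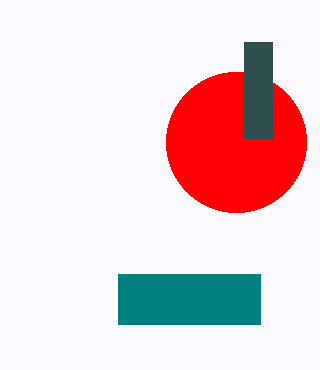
center_x_1 = 236, center_y_1 = 142, radius_1 = 70, px0_2 = 118, py0_2 = 274, px1_2 = 260, py1_2 = 324, px0_3 = 244, py0_3 = 42, px1_3 = 272, py1_3 = 138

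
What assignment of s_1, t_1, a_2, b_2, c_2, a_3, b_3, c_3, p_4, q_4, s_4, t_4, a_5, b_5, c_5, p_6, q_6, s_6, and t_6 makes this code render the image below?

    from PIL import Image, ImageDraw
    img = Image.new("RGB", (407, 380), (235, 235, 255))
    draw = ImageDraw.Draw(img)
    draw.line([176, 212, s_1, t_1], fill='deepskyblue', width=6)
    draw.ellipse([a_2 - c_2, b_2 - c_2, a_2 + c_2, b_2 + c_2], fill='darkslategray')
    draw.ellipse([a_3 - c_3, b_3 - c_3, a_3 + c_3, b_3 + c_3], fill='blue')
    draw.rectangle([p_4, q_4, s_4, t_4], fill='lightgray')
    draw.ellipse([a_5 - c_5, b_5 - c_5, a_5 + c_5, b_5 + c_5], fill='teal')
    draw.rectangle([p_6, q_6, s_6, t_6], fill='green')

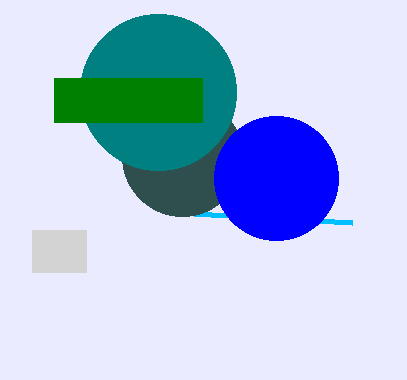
s_1 = 352, t_1 = 222, a_2 = 182, b_2 = 156, c_2 = 60, a_3 = 276, b_3 = 178, c_3 = 62, p_4 = 32, q_4 = 230, s_4 = 86, t_4 = 272, a_5 = 158, b_5 = 92, c_5 = 78, p_6 = 54, q_6 = 78, s_6 = 202, t_6 = 122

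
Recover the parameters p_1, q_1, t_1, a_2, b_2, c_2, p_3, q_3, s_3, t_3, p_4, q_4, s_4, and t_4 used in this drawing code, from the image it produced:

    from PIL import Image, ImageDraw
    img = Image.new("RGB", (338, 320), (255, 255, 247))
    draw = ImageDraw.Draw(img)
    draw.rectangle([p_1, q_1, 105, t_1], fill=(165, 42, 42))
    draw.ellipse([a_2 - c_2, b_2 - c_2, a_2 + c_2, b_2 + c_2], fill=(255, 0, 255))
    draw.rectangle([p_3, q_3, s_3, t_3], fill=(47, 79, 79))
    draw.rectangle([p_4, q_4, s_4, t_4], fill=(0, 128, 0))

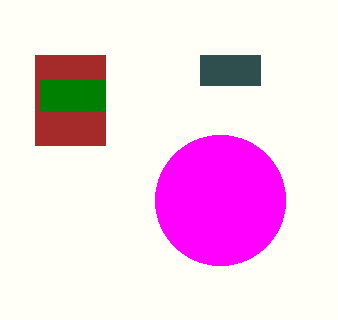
p_1 = 35; q_1 = 55; t_1 = 145; a_2 = 220; b_2 = 200; c_2 = 65; p_3 = 200; q_3 = 55; s_3 = 260; t_3 = 85; p_4 = 40; q_4 = 80; s_4 = 105; t_4 = 110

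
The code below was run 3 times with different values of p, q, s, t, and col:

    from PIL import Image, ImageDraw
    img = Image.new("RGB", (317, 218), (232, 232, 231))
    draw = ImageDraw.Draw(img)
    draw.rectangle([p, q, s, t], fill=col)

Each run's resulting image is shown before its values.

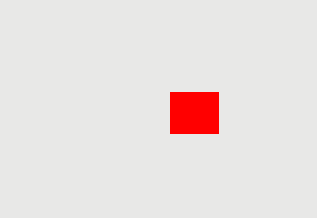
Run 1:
p = 170; q = 92; s = 218; t = 133; col = 'red'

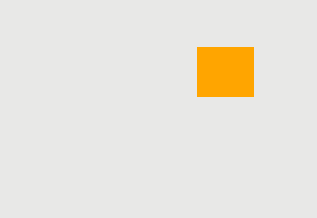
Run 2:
p = 197
q = 47
s = 253
t = 96
col = 'orange'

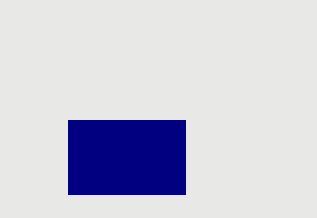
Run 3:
p = 68, q = 120, s = 185, t = 194, col = 'navy'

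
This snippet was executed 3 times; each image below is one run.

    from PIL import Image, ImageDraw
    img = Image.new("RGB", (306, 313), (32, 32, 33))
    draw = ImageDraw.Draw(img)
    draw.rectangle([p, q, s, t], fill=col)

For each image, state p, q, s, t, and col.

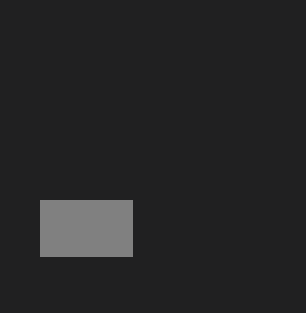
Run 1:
p = 40
q = 200
s = 132
t = 256
col = 'gray'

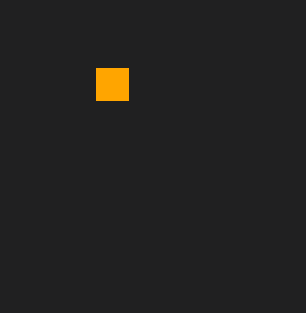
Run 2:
p = 96; q = 68; s = 128; t = 100; col = 'orange'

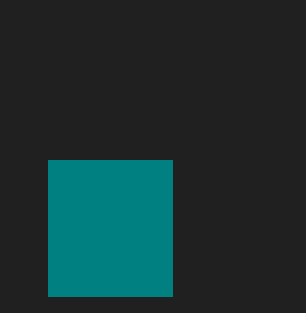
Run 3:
p = 48
q = 160
s = 172
t = 296
col = 'teal'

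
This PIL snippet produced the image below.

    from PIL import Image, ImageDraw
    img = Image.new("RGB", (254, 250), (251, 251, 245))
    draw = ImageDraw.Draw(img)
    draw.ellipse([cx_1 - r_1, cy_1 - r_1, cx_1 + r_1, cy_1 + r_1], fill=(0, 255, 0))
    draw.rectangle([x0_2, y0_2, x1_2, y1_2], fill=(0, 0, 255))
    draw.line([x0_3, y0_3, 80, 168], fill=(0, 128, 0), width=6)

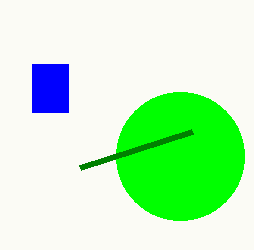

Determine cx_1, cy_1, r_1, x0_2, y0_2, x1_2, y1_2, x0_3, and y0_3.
cx_1 = 180
cy_1 = 156
r_1 = 64
x0_2 = 32
y0_2 = 64
x1_2 = 68
y1_2 = 112
x0_3 = 192
y0_3 = 132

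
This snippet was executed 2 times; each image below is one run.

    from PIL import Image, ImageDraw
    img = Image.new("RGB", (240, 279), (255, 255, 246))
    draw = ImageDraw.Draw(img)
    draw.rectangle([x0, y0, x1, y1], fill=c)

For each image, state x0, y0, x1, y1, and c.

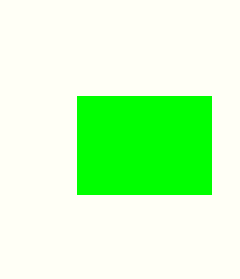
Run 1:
x0 = 77, y0 = 96, x1 = 211, y1 = 194, c = 'lime'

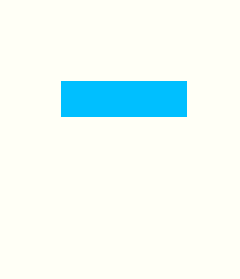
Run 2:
x0 = 61; y0 = 81; x1 = 186; y1 = 116; c = 'deepskyblue'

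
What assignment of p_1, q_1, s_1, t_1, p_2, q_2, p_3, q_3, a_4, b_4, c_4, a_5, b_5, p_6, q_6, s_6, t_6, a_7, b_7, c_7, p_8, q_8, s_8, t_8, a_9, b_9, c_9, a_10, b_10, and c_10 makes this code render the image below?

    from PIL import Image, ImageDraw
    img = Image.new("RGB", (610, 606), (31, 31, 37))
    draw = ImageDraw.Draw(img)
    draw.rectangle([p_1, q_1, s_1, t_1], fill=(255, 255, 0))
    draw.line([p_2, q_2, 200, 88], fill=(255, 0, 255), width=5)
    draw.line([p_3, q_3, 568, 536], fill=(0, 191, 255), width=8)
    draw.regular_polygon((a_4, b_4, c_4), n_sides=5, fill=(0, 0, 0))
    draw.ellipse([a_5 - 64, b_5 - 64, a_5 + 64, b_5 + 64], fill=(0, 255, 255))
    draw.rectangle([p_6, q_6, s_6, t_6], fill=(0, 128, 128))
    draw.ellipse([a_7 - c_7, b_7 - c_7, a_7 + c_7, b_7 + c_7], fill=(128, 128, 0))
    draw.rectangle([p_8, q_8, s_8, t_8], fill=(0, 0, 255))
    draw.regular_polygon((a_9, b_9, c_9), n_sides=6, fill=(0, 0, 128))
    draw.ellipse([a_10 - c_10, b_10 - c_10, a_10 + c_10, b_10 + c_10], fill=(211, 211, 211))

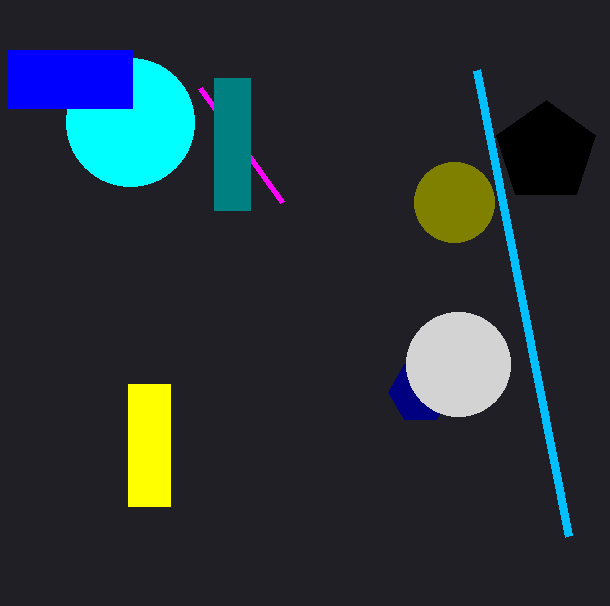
p_1 = 128
q_1 = 384
s_1 = 170
t_1 = 506
p_2 = 282
q_2 = 202
p_3 = 476
q_3 = 70
a_4 = 546
b_4 = 152
c_4 = 52
a_5 = 130
b_5 = 122
p_6 = 214
q_6 = 78
s_6 = 250
t_6 = 210
a_7 = 454
b_7 = 202
c_7 = 40
p_8 = 8
q_8 = 50
s_8 = 132
t_8 = 108
a_9 = 420
b_9 = 392
c_9 = 32
a_10 = 458
b_10 = 364
c_10 = 52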